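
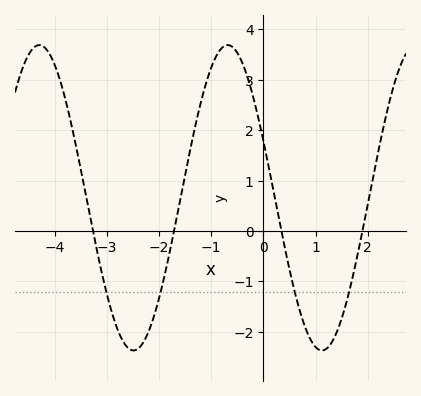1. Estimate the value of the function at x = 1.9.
0.009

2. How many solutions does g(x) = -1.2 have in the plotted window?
4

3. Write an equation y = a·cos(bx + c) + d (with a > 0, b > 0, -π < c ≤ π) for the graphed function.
y = 3.03cos(1.74x + 1.19) + 0.66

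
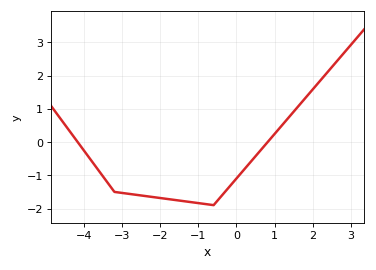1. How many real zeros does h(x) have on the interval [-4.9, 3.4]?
2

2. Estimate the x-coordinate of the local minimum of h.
-0.6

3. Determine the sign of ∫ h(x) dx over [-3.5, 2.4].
negative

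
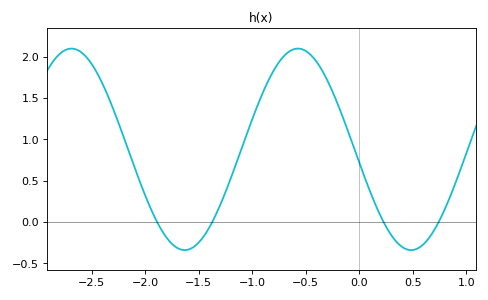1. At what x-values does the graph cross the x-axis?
-1.9, -1.4, 0.2, 0.7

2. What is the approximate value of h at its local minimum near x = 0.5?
-0.35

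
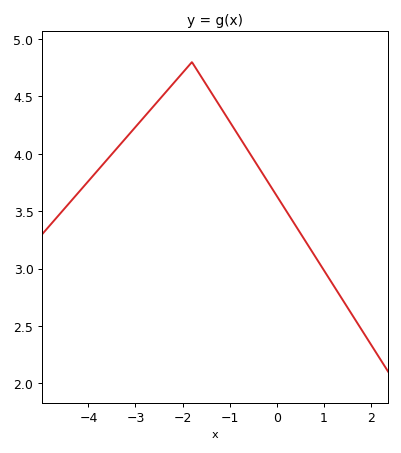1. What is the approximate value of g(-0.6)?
4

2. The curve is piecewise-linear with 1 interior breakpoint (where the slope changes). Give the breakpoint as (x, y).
(-1.8, 4.8)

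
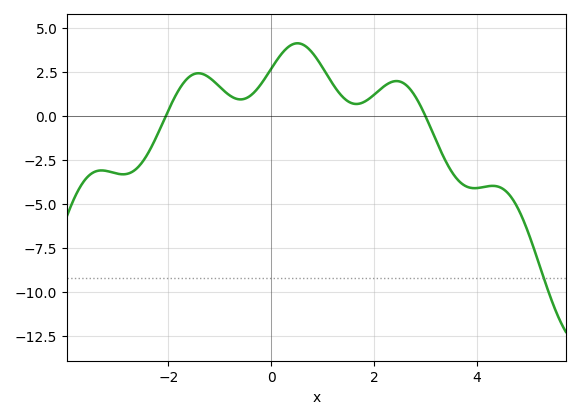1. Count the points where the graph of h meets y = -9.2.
1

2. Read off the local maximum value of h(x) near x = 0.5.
4.14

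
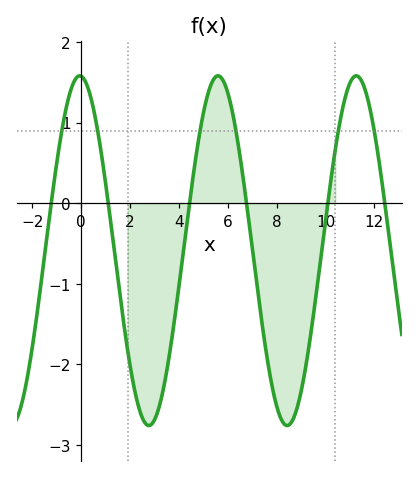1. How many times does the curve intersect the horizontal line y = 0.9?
6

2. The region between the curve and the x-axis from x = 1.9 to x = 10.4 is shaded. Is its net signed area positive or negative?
negative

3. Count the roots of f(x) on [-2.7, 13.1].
6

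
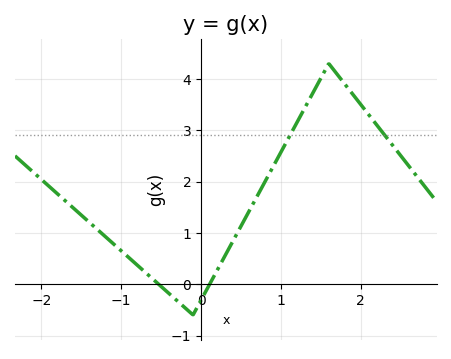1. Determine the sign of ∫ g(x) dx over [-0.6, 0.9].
positive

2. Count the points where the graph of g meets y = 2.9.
2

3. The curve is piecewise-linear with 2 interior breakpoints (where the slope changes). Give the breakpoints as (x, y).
(-0.1, -0.6); (1.6, 4.3)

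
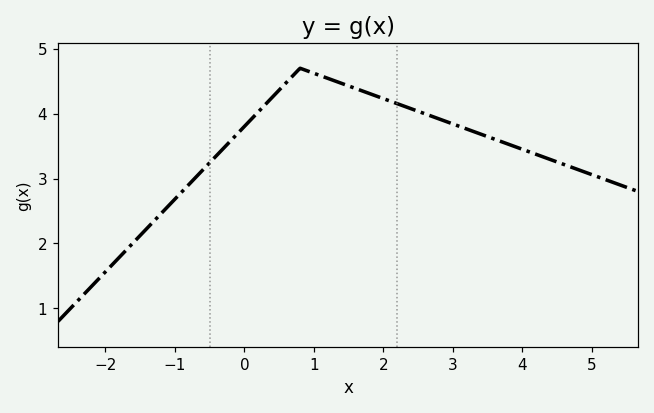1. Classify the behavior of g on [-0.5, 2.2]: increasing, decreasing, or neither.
neither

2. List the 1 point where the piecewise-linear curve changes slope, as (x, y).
(0.8, 4.7)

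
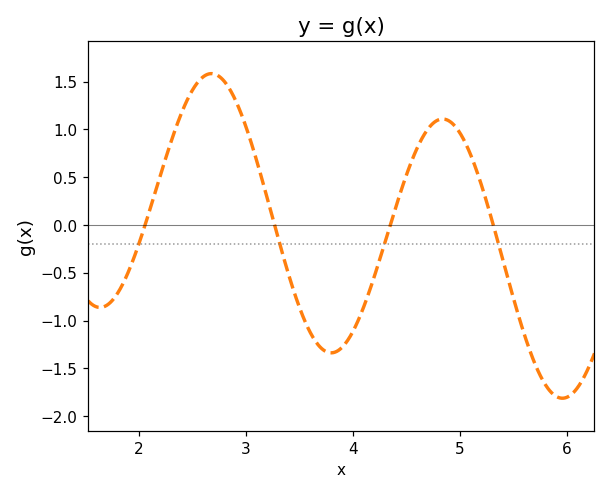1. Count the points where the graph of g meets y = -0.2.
4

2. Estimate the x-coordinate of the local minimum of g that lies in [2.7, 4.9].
3.8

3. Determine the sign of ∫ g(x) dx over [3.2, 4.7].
negative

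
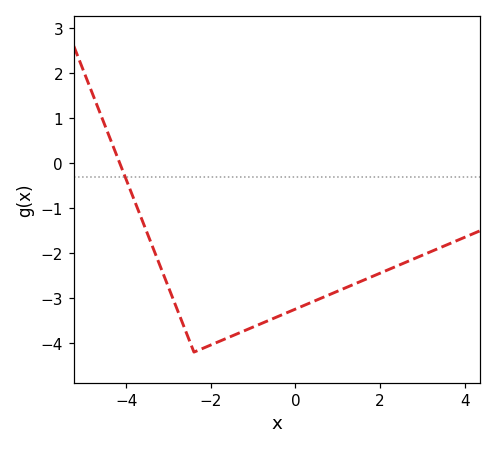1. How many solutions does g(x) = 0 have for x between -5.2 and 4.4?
1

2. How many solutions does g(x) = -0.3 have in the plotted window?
1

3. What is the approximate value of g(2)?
-2.45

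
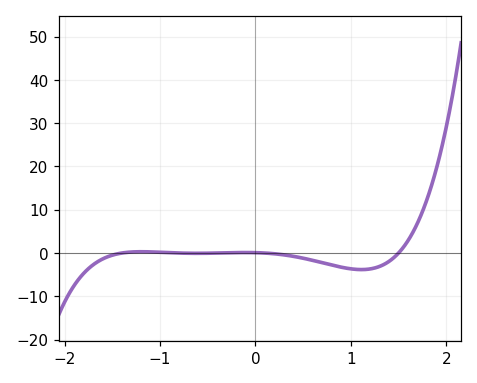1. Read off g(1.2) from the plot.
-4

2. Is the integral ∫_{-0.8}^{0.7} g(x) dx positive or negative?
negative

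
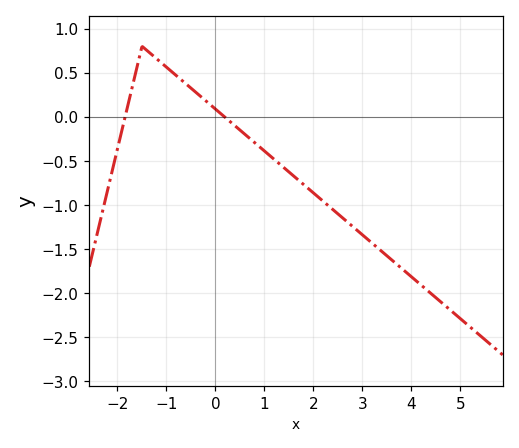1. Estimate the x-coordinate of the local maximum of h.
-1.4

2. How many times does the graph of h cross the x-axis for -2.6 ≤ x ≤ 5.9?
2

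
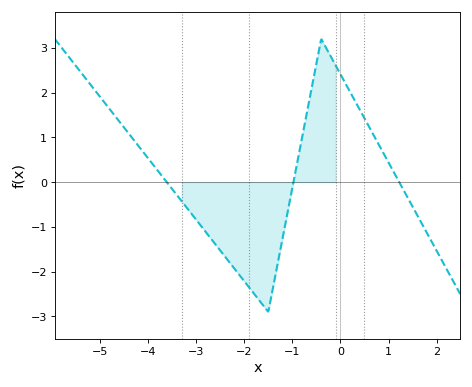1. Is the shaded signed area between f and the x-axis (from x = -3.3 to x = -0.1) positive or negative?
negative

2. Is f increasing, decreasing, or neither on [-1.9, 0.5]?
neither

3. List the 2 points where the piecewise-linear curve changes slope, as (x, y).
(-1.5, -2.9); (-0.4, 3.2)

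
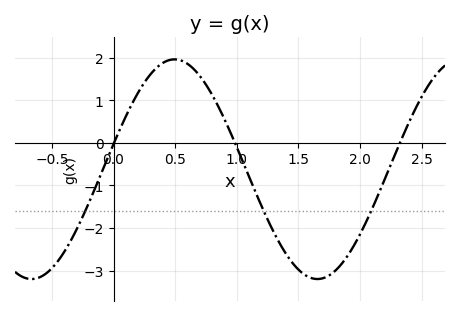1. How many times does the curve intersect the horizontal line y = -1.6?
3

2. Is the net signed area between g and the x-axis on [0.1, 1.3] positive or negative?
positive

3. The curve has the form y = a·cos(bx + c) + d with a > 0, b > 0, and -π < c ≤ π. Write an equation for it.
y = 2.58cos(2.71x - 1.34) - 0.62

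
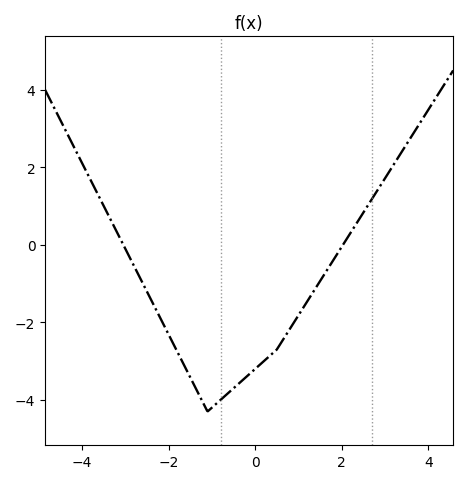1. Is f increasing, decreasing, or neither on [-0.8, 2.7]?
increasing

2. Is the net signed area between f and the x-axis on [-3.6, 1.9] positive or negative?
negative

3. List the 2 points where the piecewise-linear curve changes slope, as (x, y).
(-1.1, -4.3); (0.5, -2.7)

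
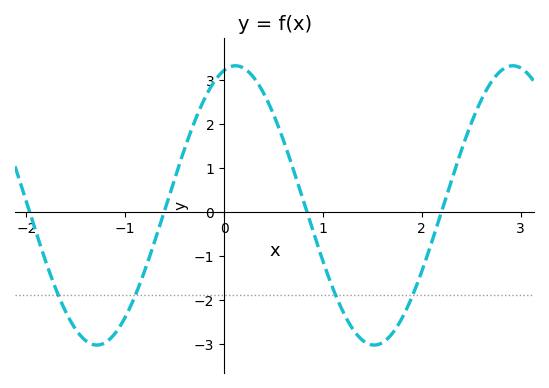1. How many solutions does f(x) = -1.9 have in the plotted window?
4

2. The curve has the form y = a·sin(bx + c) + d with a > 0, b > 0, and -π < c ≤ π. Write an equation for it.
y = 3.18sin(2.24x + 1.31) + 0.15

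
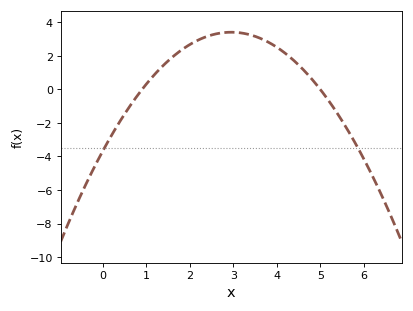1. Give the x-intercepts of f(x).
0.8, 5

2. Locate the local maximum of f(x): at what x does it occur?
3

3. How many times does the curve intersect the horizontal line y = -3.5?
2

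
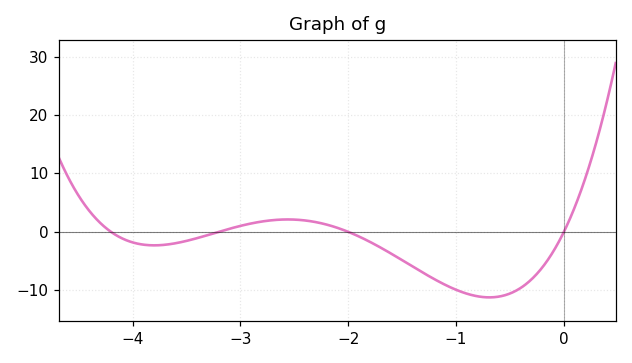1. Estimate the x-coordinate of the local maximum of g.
-2.6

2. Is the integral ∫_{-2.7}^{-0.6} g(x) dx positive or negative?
negative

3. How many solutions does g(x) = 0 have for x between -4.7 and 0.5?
4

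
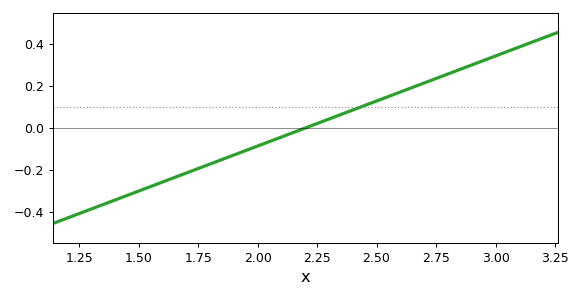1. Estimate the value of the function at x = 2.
-0.08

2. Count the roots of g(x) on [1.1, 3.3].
1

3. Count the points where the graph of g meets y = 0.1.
1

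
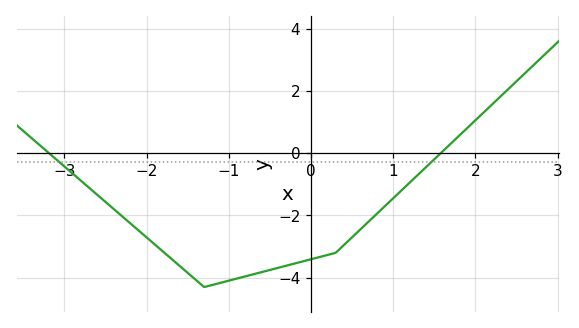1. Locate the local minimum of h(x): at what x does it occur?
-1.3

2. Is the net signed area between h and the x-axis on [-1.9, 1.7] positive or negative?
negative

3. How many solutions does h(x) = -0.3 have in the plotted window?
2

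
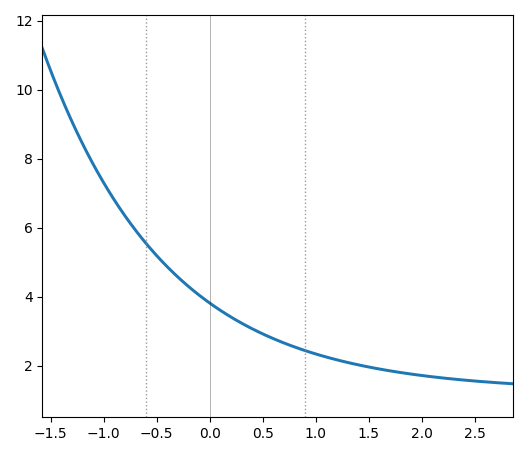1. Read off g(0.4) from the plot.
3.07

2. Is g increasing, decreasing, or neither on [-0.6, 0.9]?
decreasing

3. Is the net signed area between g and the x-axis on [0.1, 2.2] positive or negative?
positive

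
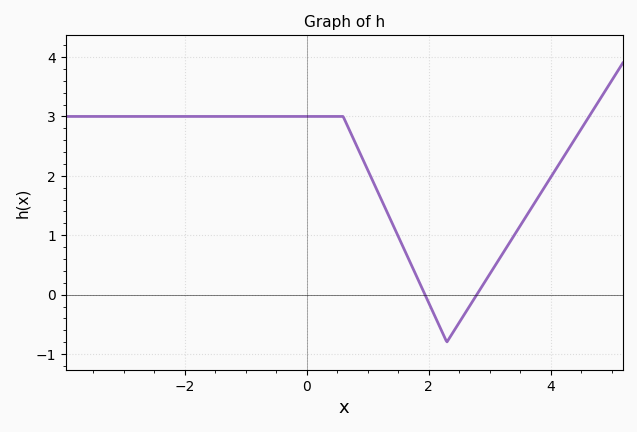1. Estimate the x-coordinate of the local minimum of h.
2.2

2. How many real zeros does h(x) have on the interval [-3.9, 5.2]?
2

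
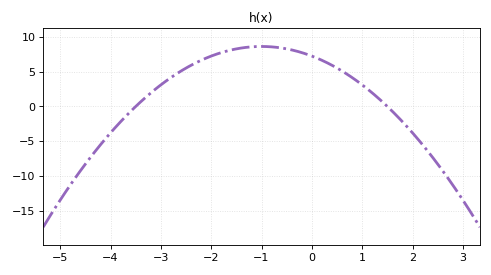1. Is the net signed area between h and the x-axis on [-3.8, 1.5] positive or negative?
positive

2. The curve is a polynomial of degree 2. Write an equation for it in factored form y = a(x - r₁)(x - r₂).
y = -1.38(x + 3.5)(x - 1.5)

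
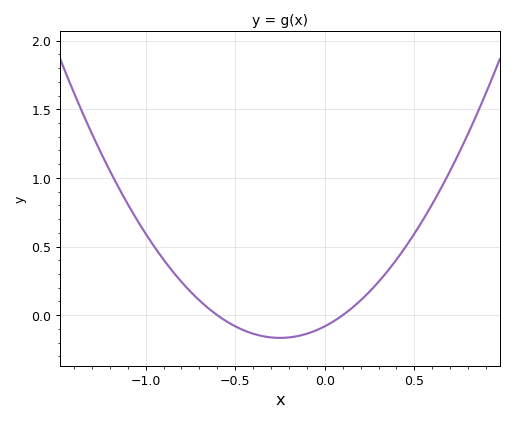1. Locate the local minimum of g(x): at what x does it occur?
-0.25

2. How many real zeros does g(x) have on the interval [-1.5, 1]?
2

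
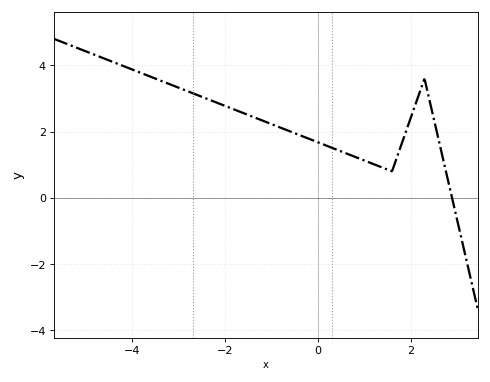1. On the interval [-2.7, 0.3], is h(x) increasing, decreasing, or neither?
decreasing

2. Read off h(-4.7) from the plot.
4.25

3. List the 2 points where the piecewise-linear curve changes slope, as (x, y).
(1.6, 0.8); (2.3, 3.6)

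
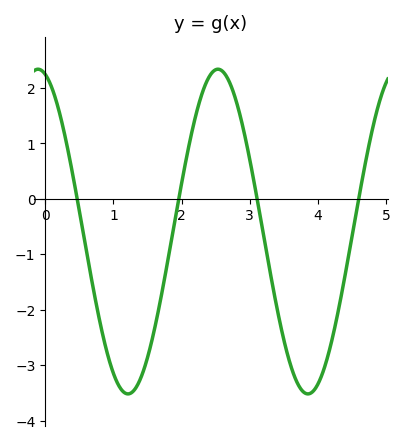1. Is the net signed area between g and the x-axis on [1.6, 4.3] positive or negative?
negative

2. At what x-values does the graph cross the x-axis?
0.5, 2, 3.1, 4.6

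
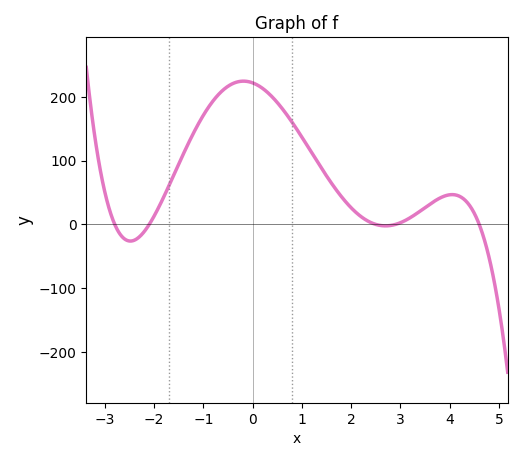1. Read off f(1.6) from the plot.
64.6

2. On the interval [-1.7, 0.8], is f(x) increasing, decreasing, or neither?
neither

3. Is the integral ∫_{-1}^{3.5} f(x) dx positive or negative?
positive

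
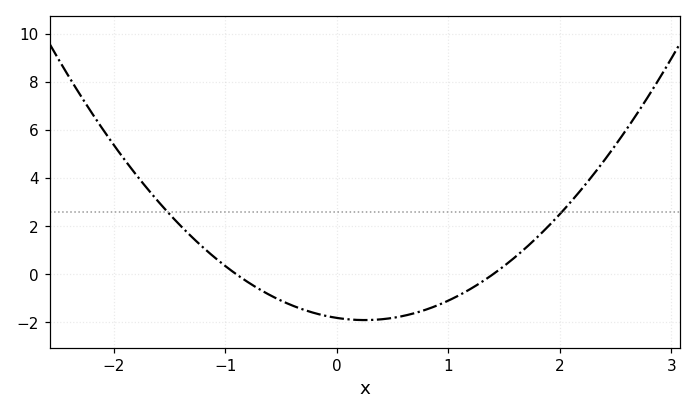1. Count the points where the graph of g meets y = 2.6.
2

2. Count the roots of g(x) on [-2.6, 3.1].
2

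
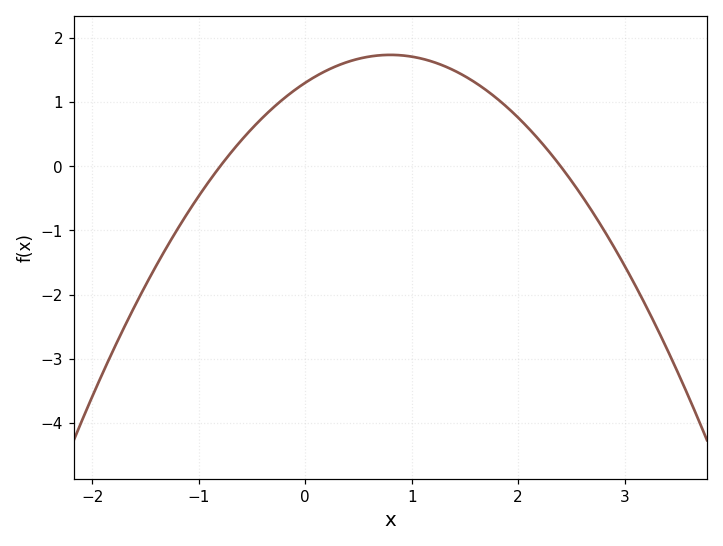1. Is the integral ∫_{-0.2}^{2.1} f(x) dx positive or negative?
positive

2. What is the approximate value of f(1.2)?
1.6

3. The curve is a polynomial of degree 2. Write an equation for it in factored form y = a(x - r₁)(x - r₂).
y = -0.68(x + 0.8)(x - 2.4)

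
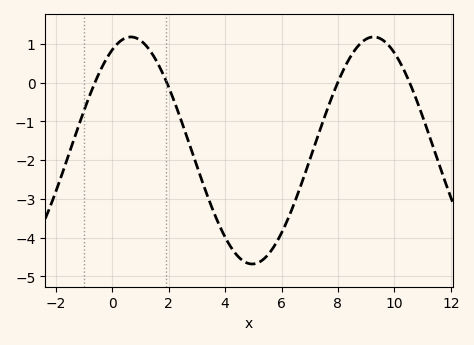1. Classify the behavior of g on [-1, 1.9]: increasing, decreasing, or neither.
neither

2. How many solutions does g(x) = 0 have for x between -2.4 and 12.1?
4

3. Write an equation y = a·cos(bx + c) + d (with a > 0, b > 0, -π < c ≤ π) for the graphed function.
y = 2.93cos(0.73x - 0.48) - 1.75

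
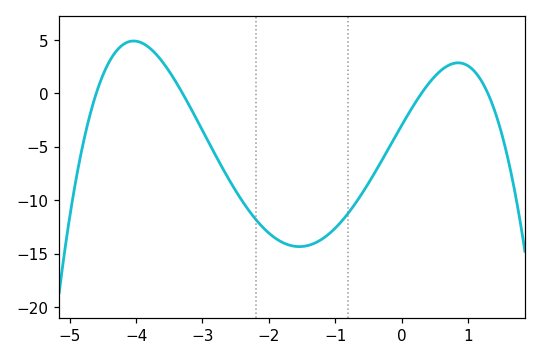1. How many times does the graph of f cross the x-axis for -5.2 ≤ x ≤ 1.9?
4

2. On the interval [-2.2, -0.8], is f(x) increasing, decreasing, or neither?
neither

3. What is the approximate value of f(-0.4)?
-7.5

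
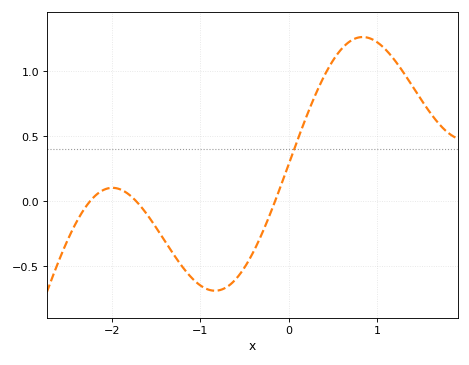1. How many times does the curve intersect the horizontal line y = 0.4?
1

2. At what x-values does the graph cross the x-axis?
-2.25, -1.73, -0.155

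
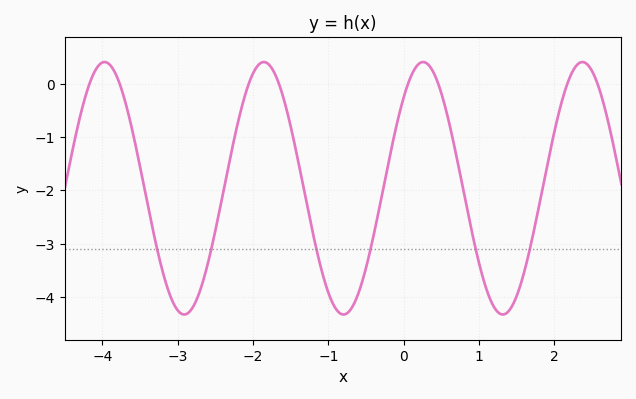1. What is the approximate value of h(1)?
-3.35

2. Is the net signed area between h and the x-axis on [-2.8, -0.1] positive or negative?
negative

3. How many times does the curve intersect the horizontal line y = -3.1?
6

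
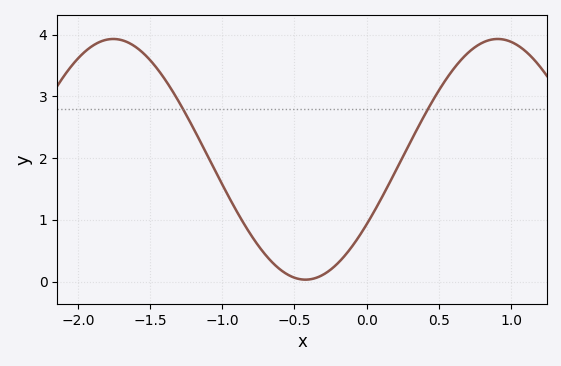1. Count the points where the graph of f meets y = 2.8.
2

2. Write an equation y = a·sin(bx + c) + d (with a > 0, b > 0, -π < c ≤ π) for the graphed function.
y = 1.95sin(2.4x - 0.57) + 1.98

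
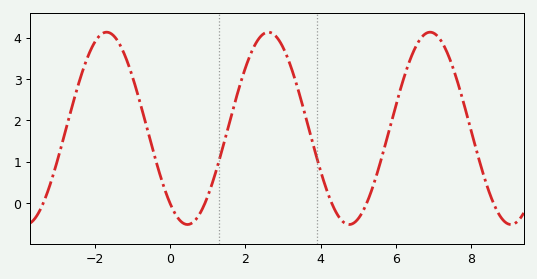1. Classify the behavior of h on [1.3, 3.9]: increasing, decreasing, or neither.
neither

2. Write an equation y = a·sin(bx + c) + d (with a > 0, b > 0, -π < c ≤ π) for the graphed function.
y = 2.32sin(1.46x - 2.24) + 1.81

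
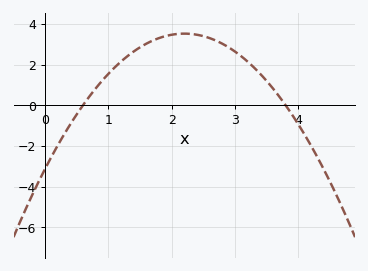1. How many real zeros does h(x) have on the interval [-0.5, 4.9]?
2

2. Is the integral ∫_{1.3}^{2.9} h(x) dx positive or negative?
positive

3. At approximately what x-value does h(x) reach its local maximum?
2.2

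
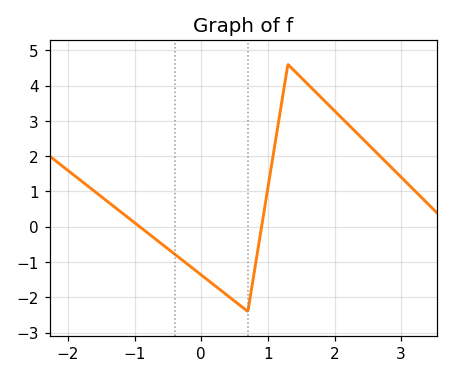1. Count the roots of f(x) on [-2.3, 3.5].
2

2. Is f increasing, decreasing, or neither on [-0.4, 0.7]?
decreasing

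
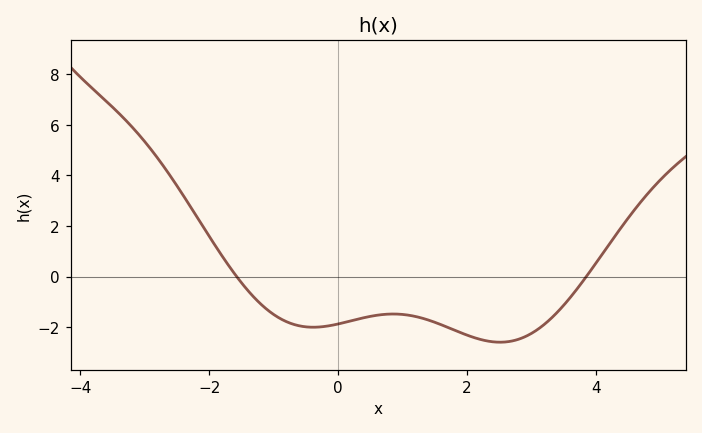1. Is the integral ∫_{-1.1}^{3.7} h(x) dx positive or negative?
negative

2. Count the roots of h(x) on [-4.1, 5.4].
2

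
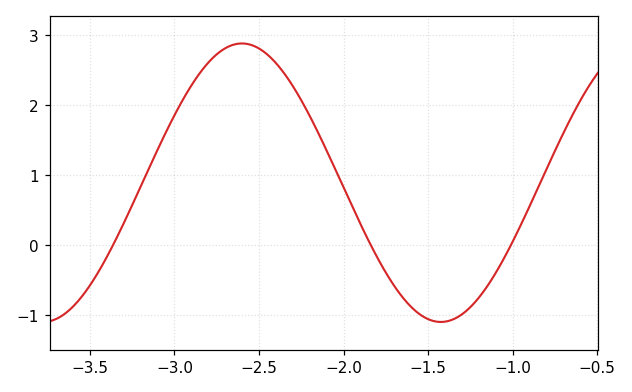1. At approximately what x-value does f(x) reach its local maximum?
-2.6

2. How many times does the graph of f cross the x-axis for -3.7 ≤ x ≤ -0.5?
3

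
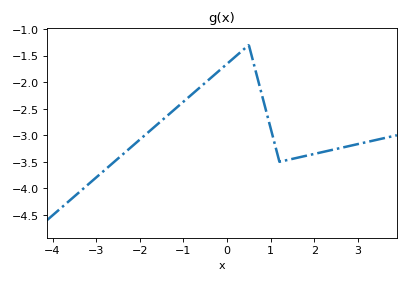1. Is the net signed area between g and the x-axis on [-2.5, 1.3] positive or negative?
negative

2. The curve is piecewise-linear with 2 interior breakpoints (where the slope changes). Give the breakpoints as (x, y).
(0.5, -1.3); (1.2, -3.5)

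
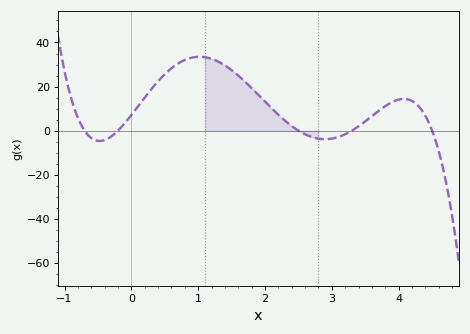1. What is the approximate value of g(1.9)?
16.2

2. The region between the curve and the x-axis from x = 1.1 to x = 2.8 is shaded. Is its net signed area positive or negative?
positive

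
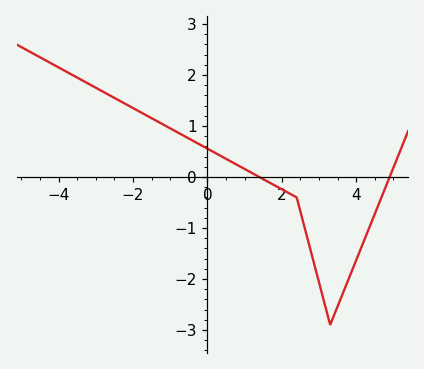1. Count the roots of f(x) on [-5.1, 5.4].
2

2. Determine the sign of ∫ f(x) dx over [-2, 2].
positive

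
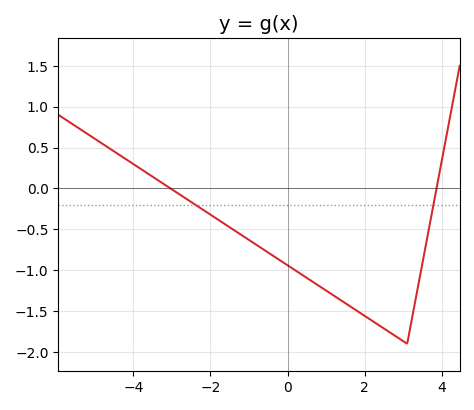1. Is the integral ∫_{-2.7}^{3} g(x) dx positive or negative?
negative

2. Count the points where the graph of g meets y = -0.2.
2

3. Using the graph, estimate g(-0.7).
-0.723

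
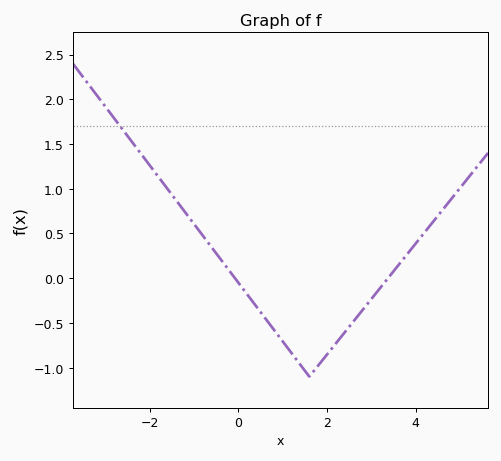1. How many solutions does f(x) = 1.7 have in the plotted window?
1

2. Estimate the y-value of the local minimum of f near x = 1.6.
-1.1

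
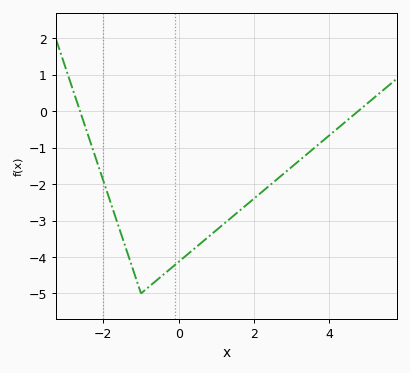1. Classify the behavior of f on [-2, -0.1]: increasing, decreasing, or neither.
neither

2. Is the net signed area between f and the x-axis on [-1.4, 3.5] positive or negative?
negative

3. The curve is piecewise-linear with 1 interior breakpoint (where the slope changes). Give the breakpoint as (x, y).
(-1, -5)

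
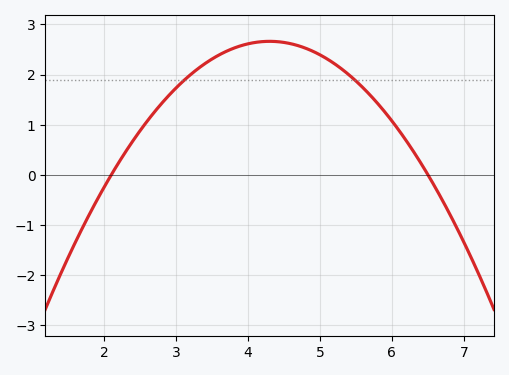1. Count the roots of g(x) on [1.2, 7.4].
2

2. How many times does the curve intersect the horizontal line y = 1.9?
2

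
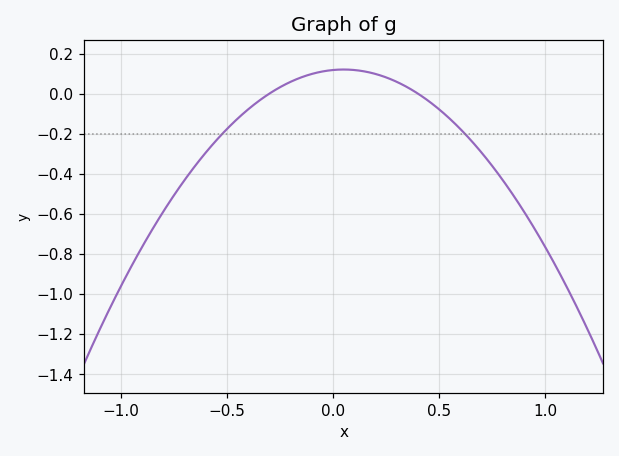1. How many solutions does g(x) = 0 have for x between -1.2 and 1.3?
2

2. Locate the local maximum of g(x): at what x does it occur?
0.05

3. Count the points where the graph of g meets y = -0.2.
2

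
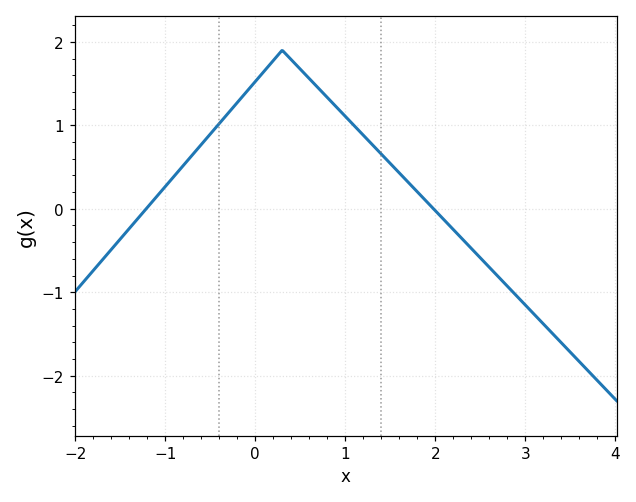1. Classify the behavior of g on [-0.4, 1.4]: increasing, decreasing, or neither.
neither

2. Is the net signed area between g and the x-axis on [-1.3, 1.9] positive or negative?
positive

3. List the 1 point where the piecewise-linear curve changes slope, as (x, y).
(0.3, 1.9)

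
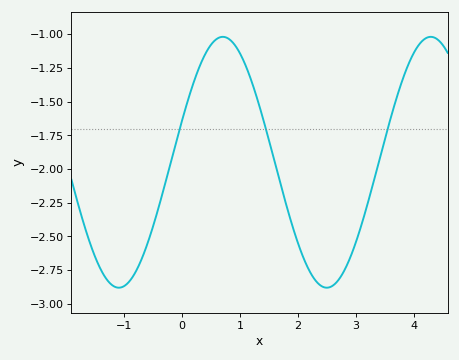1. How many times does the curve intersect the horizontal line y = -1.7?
3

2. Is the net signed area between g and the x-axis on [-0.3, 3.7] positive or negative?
negative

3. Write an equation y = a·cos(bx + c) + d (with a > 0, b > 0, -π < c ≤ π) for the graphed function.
y = 0.93cos(1.75x - 1.23) - 1.95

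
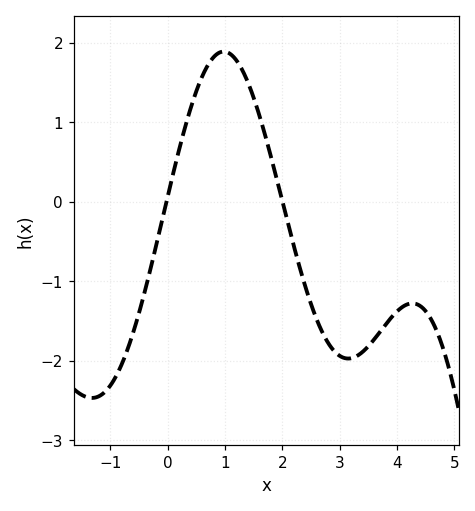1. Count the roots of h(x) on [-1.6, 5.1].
2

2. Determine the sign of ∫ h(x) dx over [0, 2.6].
positive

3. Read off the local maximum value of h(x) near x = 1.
1.9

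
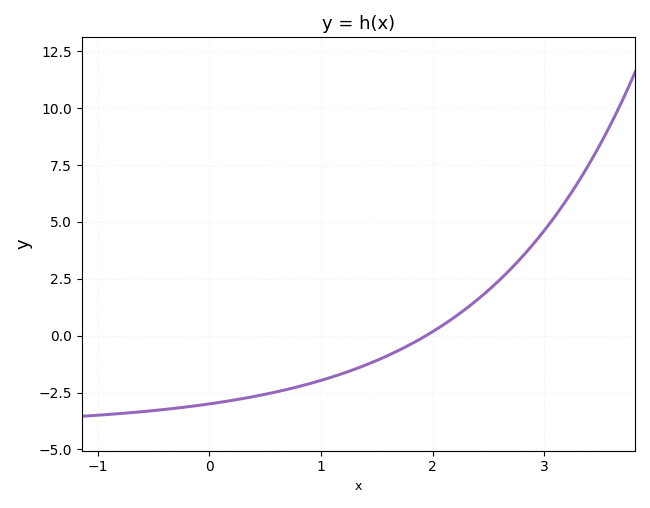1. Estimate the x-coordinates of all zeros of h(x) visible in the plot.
1.9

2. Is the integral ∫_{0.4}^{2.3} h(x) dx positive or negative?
negative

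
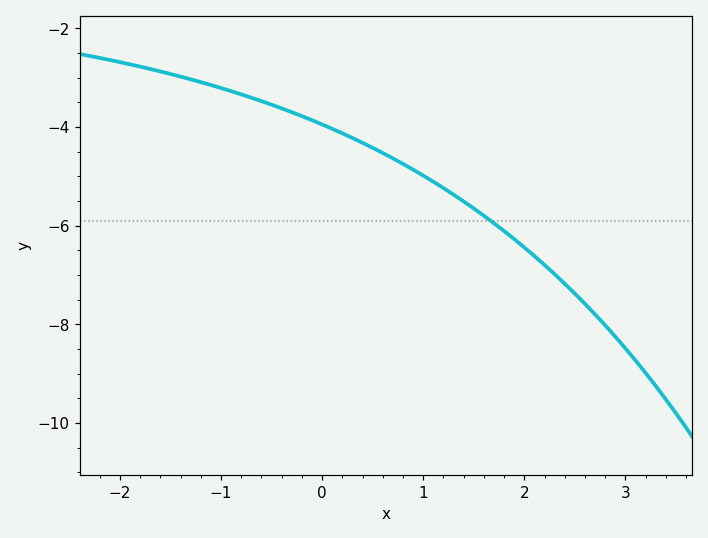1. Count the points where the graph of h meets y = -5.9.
1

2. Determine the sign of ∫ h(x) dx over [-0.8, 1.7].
negative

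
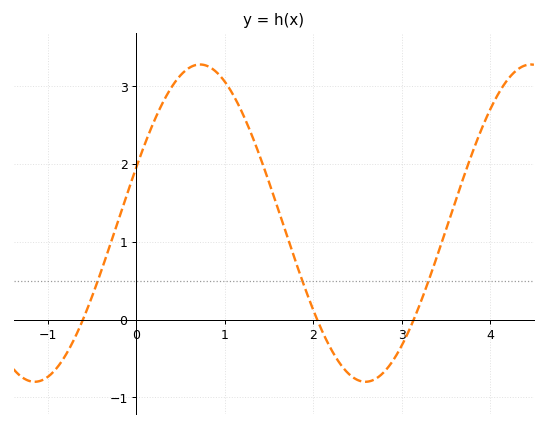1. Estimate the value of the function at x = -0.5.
0.3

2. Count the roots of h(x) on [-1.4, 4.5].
3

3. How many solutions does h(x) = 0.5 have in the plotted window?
3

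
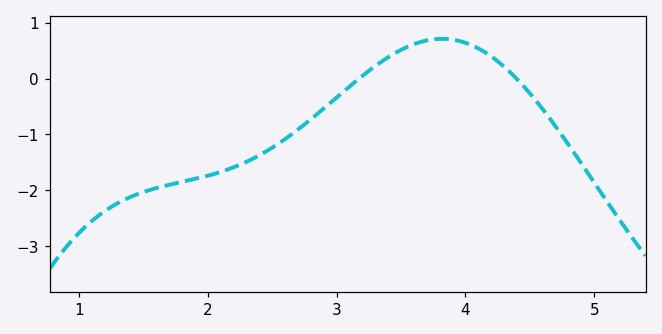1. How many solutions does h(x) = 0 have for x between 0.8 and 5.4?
2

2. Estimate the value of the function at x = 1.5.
-2.03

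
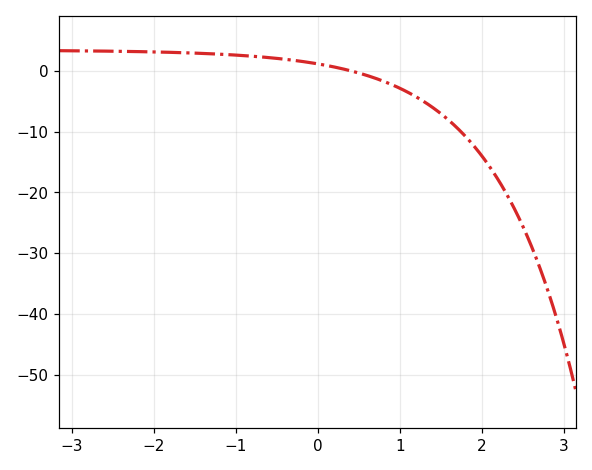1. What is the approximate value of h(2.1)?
-16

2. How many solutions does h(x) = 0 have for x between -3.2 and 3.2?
1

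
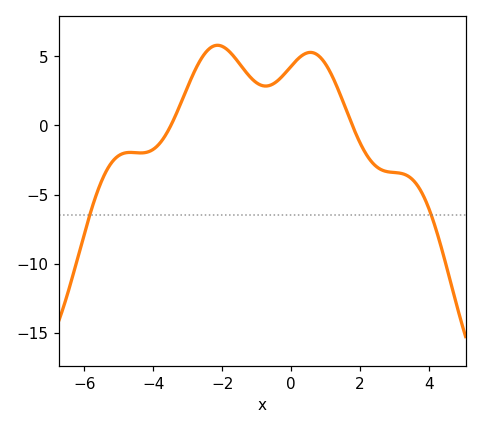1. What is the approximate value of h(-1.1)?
3.5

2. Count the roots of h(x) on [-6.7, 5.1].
2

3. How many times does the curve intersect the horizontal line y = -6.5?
2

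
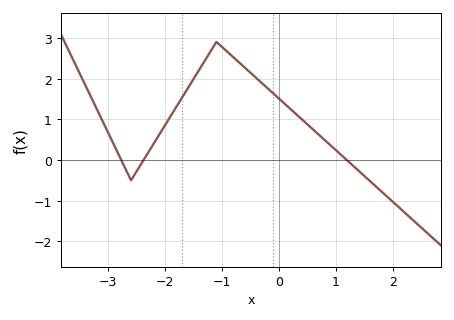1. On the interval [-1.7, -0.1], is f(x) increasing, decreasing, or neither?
neither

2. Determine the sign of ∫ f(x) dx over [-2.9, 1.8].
positive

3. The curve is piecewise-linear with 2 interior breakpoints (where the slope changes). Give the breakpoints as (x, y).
(-2.6, -0.5); (-1.1, 2.9)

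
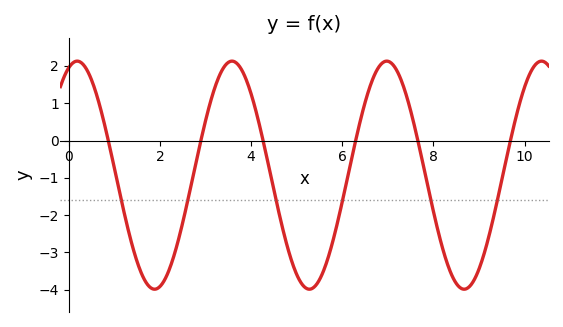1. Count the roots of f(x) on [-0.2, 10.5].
6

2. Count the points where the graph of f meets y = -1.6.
6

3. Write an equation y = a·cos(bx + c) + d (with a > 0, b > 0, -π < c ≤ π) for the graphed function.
y = 3.06cos(1.85x - 0.342) - 0.93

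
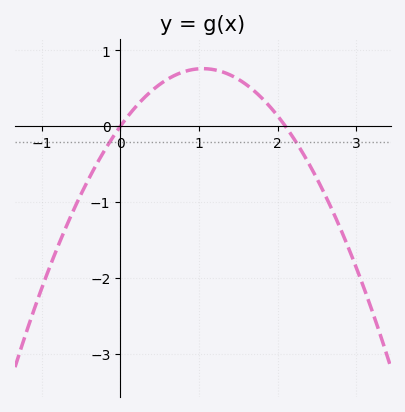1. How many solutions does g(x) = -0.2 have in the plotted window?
2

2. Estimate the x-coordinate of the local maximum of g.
1.1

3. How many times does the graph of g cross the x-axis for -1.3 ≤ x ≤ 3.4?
2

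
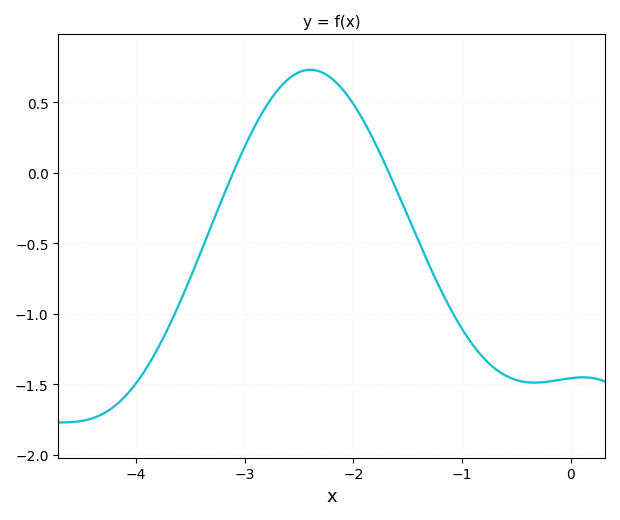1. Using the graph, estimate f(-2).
0.5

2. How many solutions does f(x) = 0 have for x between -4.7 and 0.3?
2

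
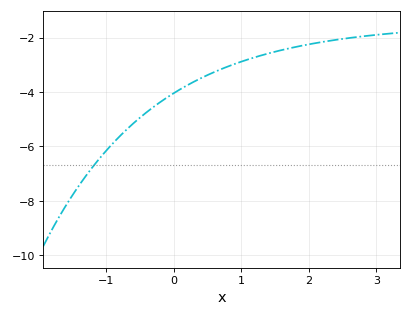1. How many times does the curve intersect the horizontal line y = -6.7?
1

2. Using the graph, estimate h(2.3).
-2.12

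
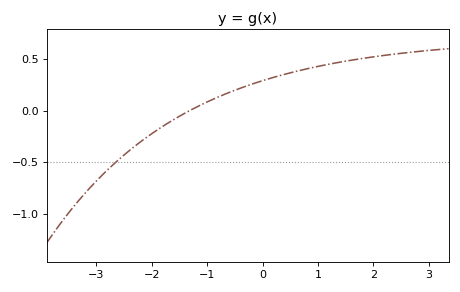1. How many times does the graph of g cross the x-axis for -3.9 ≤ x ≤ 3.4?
1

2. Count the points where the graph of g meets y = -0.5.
1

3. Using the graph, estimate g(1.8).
0.506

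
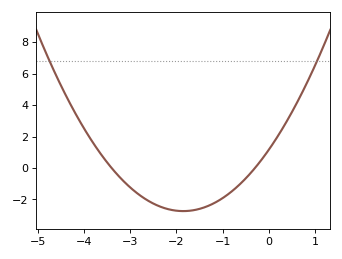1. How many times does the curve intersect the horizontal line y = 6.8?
2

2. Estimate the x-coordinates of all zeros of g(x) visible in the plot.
-3.4, -0.3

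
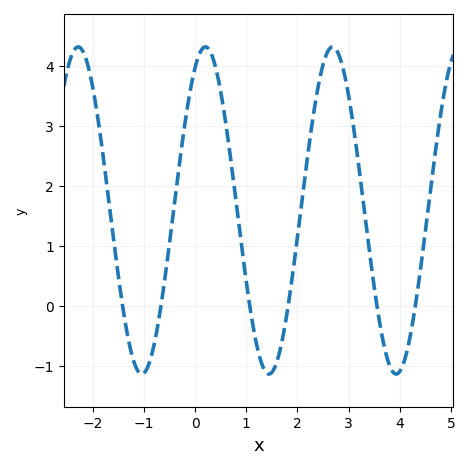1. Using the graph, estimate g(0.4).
3.97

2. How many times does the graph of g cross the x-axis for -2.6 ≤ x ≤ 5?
6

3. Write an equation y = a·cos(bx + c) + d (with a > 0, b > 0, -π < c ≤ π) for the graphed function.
y = 2.72cos(2.53x - 0.51) + 1.59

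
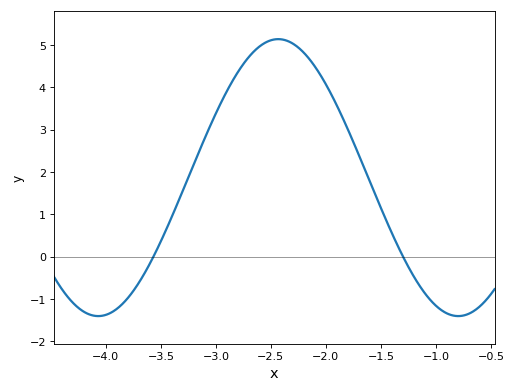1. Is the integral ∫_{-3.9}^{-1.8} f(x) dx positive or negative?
positive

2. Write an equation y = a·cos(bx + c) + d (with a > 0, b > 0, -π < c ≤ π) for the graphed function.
y = 3.27cos(1.9x - 1.6) + 1.87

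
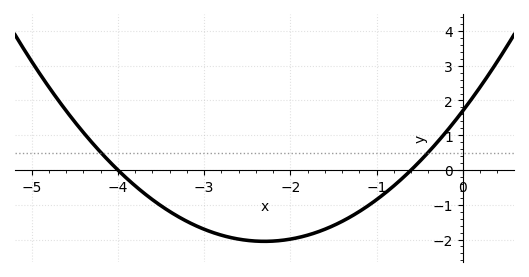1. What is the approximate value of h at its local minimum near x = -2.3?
-2.05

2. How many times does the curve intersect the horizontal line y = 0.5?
2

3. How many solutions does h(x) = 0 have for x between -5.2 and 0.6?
2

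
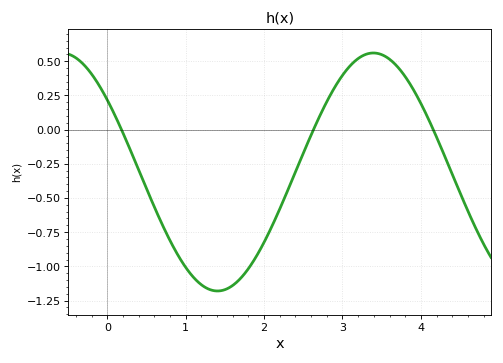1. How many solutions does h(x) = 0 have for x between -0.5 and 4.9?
3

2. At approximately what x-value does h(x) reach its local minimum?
1.41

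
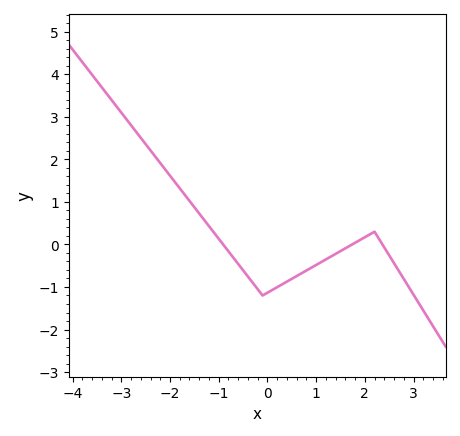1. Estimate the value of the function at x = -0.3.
-0.9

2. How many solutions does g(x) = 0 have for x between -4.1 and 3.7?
3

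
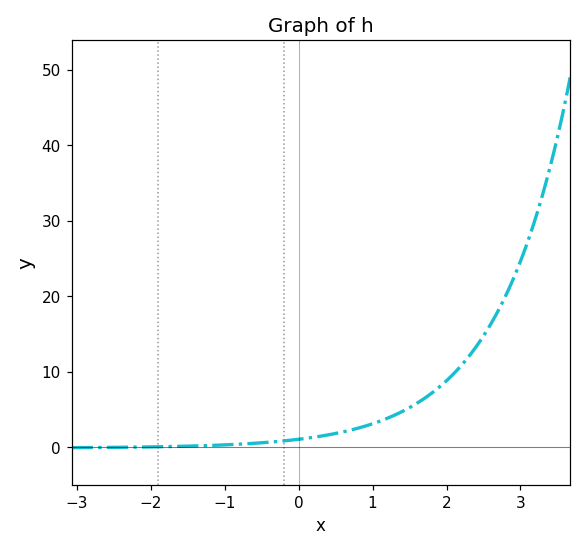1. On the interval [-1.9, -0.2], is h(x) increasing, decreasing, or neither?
increasing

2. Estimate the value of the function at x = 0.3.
1.49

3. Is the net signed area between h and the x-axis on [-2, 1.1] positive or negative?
positive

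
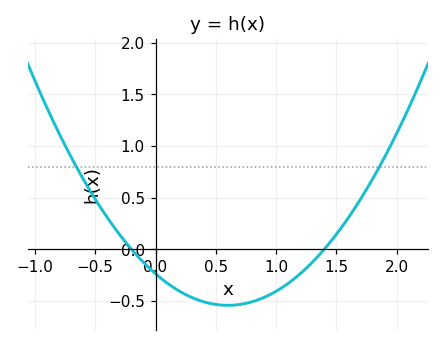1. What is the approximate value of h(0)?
-0.238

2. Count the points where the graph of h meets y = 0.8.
2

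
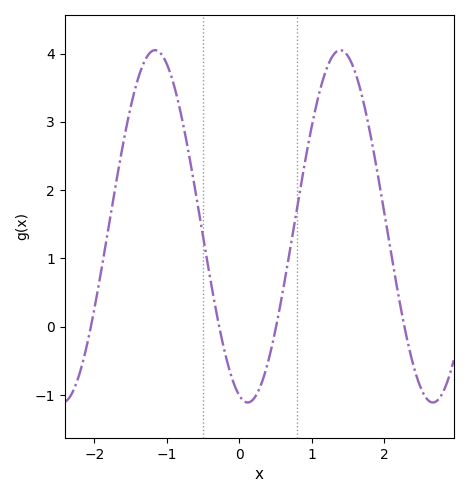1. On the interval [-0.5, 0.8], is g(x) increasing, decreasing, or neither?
neither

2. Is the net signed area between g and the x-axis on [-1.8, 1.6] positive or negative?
positive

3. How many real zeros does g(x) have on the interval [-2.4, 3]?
4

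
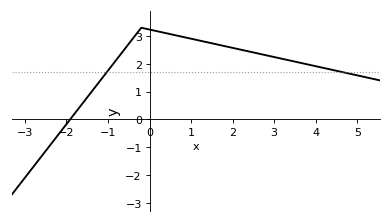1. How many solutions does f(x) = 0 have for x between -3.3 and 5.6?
1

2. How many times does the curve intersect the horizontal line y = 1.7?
2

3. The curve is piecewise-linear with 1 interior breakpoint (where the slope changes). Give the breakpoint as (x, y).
(-0.2, 3.3)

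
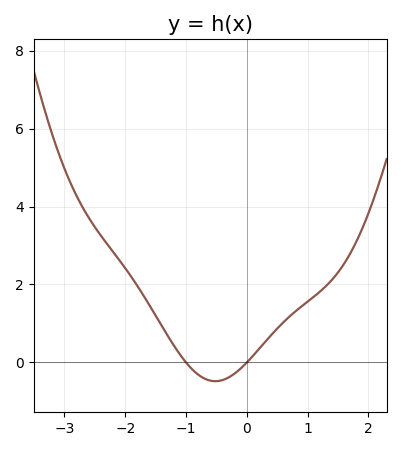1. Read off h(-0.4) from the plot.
-0.4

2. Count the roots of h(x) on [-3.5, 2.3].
2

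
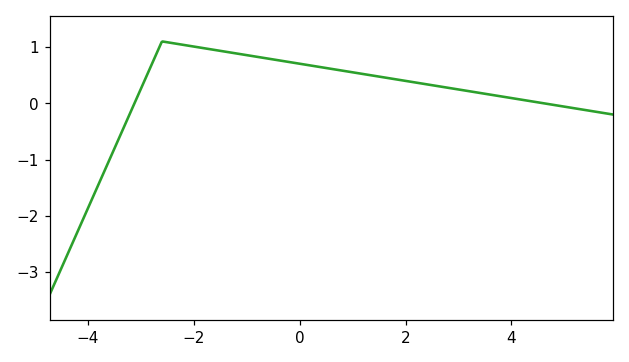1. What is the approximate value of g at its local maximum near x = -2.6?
1.1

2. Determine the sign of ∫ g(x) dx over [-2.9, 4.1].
positive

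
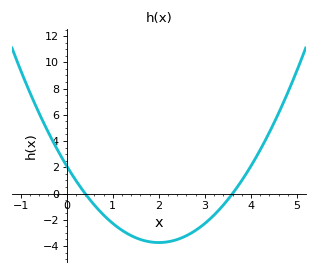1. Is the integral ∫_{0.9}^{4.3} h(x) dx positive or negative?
negative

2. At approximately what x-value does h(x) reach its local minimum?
2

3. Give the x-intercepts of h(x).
0.4, 3.6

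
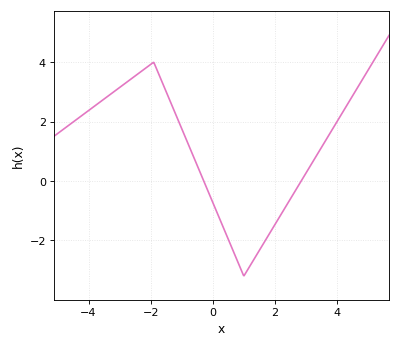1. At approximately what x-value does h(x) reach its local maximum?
-1.9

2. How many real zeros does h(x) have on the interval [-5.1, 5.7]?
2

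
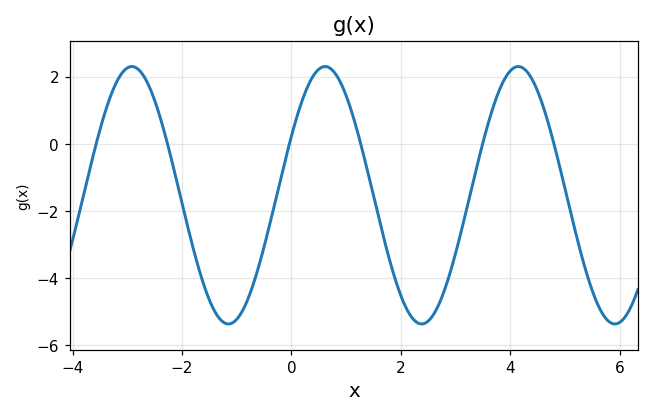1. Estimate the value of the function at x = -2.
-1.76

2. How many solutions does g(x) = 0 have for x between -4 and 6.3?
6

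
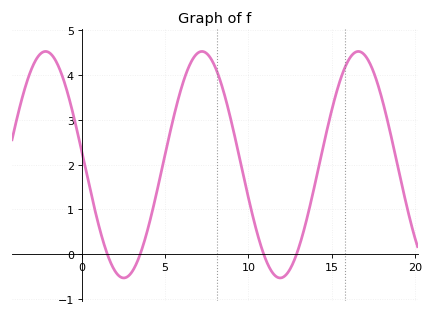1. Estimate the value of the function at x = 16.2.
4.4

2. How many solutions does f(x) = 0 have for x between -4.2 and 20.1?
4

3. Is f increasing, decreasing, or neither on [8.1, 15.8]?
neither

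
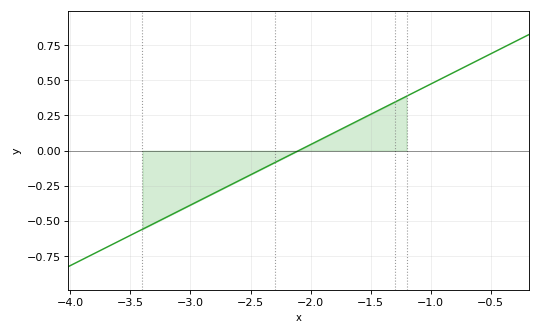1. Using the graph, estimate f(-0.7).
0.602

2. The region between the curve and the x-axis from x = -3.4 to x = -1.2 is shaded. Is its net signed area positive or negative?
negative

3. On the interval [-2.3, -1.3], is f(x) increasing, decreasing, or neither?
increasing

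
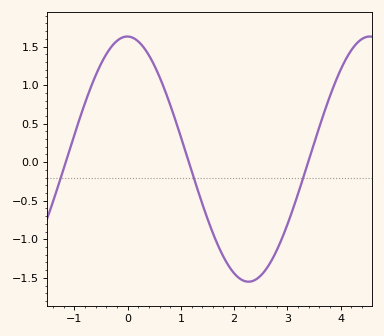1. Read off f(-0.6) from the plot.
1.15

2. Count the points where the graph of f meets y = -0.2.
3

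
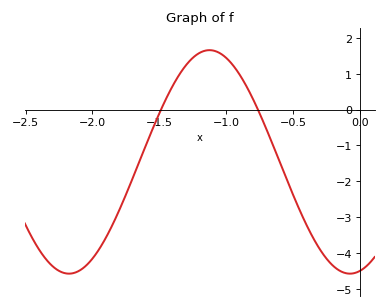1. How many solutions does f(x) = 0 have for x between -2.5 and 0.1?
2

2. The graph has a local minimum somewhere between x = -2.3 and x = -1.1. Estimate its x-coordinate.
-2.15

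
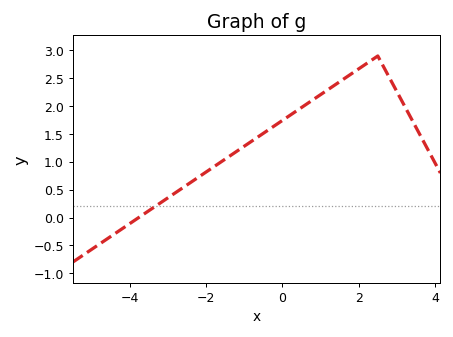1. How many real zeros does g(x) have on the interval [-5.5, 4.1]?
1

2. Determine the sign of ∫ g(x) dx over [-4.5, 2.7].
positive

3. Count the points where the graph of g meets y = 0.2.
1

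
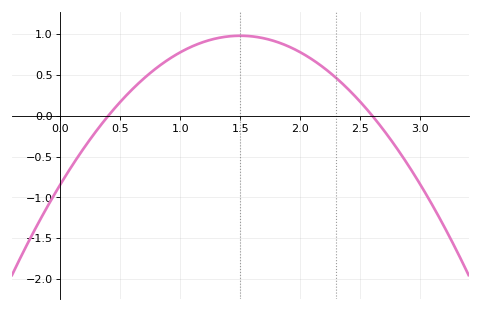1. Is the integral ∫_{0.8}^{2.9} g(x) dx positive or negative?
positive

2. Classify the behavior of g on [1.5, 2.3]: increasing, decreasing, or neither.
decreasing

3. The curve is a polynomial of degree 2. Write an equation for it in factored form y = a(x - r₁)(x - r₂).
y = -0.81(x - 0.4)(x - 2.6)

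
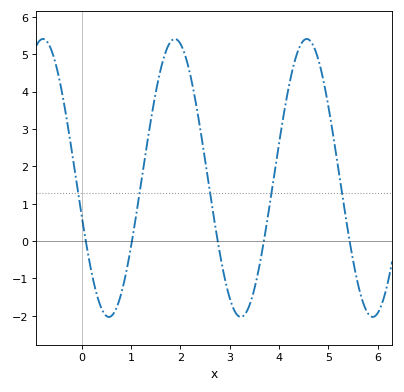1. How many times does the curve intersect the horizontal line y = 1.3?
5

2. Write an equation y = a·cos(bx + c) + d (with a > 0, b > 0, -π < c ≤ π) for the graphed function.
y = 3.72cos(2.35x + 1.84) + 1.69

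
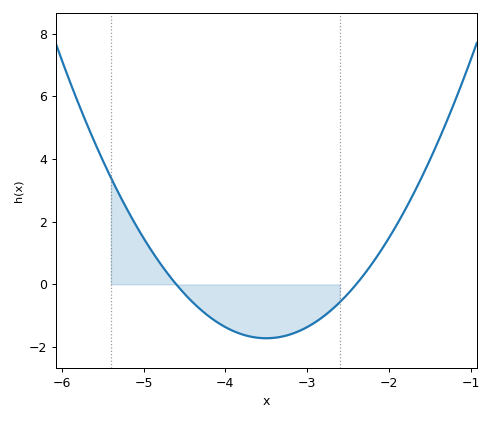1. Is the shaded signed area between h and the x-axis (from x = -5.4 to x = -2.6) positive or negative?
negative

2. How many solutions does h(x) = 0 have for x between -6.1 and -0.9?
2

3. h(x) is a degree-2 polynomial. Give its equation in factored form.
y = 1.42(x + 4.6)(x + 2.4)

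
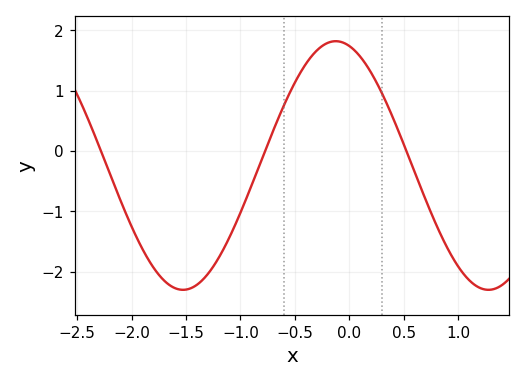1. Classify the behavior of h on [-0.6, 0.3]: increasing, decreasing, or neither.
neither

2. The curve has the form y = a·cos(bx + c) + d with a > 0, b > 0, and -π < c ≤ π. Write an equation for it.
y = 2.06cos(2.2x + 0.28) - 0.24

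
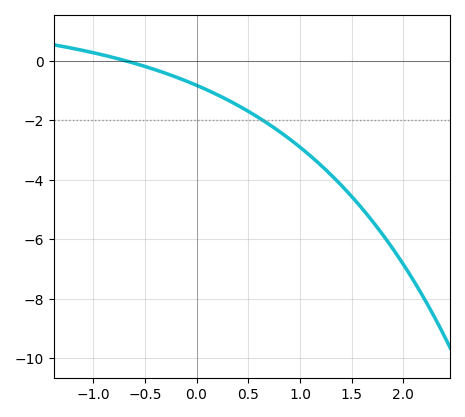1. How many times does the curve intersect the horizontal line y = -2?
1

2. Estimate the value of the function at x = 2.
-6.8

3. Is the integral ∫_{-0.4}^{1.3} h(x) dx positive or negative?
negative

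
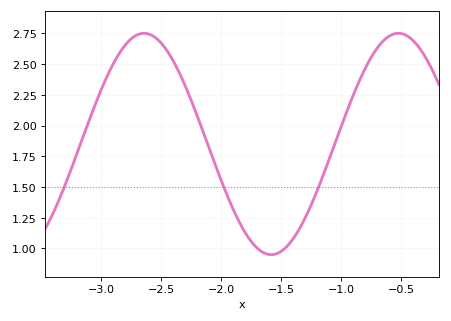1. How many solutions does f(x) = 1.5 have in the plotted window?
3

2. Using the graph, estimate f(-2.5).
2.65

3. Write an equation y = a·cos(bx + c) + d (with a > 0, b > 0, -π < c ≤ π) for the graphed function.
y = 0.9cos(3x + 1.6) + 1.85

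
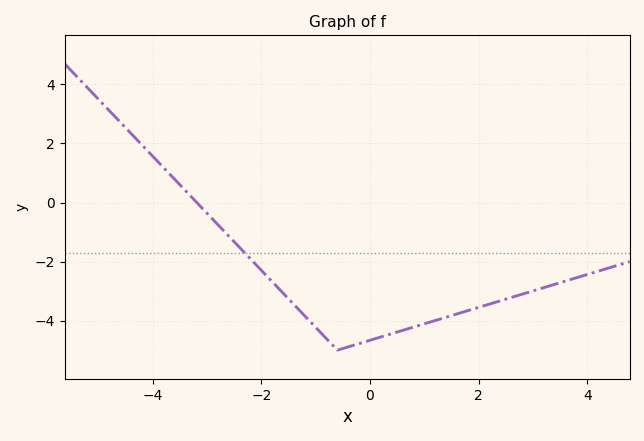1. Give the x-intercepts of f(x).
-3.19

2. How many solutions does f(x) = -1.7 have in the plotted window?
1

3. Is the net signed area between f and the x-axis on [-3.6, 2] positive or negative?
negative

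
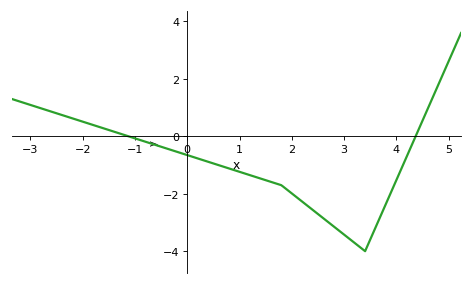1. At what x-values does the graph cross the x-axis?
-1.2, 4.4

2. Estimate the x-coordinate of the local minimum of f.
3.4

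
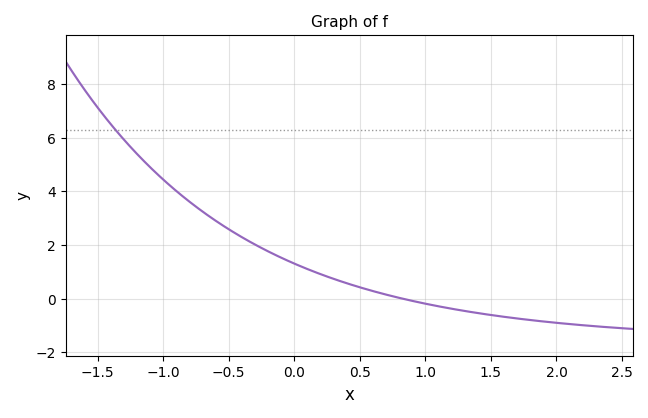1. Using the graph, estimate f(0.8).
0.032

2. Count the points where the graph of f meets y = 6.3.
1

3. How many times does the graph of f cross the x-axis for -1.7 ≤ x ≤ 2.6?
1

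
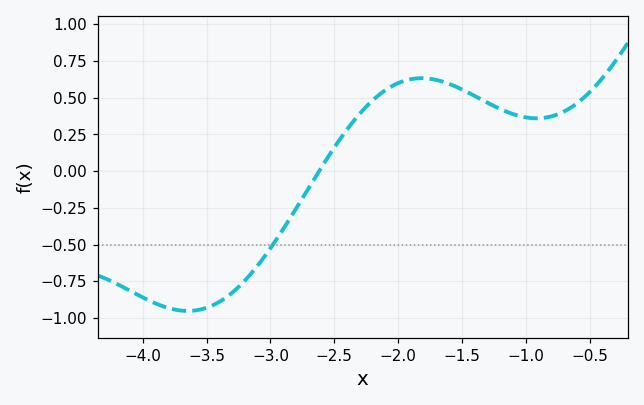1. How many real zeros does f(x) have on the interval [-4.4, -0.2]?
1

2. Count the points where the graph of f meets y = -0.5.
1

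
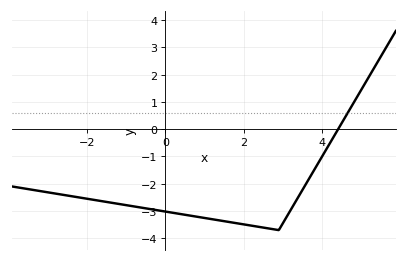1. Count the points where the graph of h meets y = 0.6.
1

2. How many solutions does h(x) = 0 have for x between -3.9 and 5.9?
1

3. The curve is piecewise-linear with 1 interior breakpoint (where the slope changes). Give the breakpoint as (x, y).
(2.9, -3.7)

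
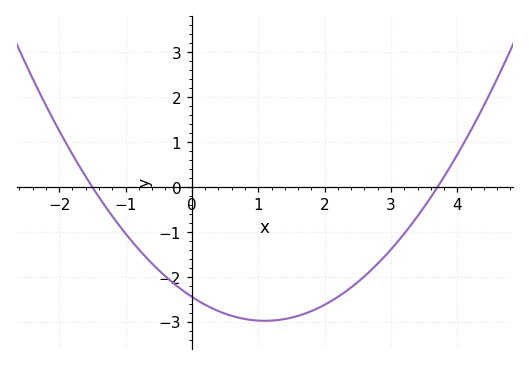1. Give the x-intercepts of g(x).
-1.5, 3.7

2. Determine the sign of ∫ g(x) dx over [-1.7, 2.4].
negative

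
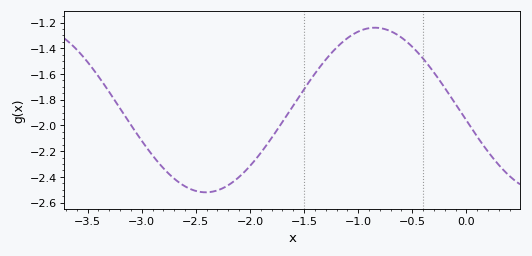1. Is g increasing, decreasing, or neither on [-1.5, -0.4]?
neither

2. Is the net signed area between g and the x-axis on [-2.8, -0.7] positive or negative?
negative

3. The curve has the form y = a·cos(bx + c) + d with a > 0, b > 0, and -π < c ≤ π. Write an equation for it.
y = 0.64cos(2.01x + 1.7) - 1.88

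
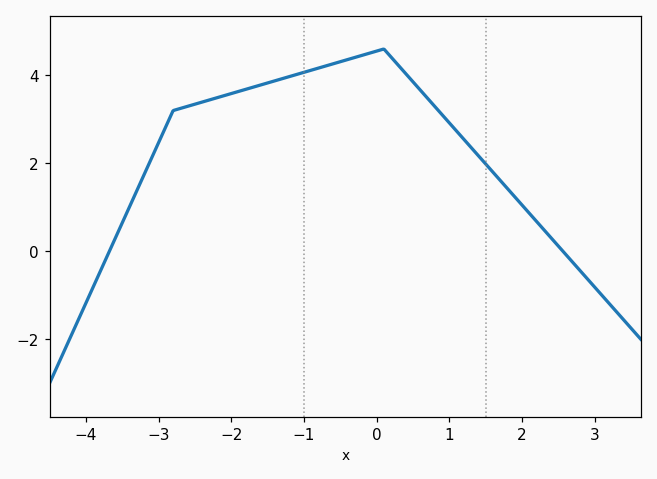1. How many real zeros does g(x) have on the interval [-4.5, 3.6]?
2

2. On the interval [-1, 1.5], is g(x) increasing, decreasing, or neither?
neither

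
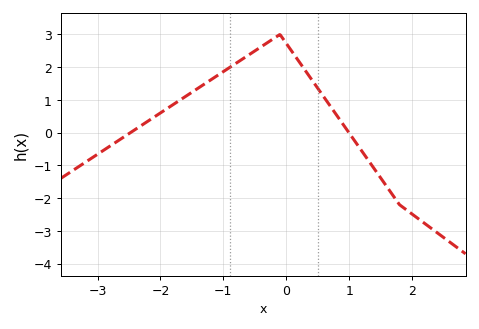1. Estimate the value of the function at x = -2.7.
-0.3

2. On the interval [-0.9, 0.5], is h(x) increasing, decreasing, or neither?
neither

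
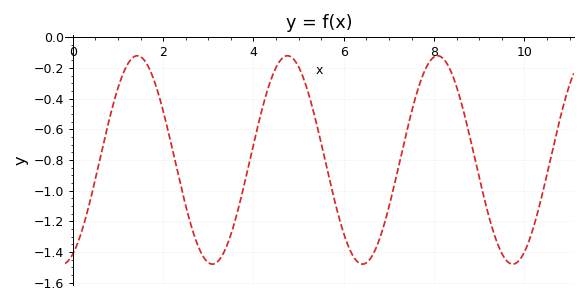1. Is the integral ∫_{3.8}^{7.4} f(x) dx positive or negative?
negative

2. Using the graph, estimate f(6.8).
-1.31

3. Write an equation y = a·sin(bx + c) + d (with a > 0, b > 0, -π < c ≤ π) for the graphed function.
y = 0.68sin(1.89x - 1.13) - 0.8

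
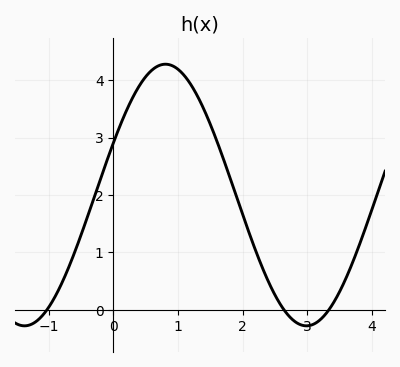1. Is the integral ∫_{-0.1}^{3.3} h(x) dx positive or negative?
positive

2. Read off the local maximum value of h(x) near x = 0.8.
4.28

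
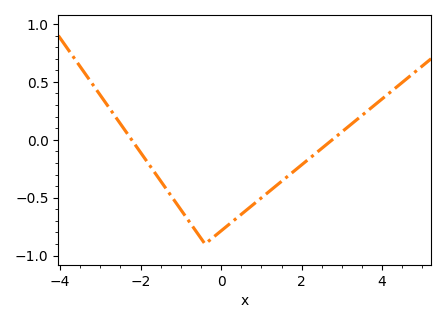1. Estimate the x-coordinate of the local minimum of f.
-0.4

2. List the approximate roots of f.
-2.2, 2.8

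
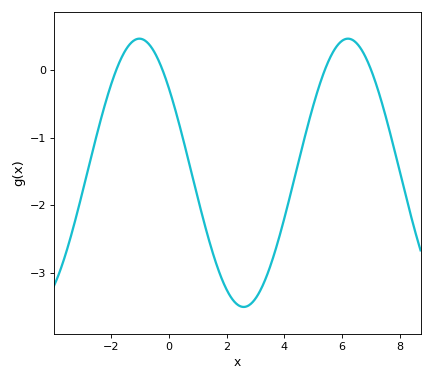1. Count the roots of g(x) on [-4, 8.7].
4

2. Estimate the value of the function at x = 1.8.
-3.1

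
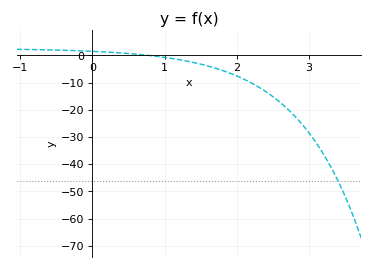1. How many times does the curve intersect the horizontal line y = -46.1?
1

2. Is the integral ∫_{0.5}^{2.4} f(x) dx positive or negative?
negative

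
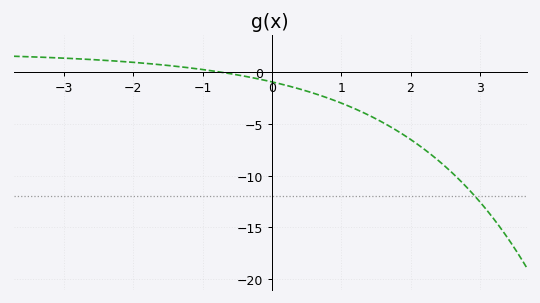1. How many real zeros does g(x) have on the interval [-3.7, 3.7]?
1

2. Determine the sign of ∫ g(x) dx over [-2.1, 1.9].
negative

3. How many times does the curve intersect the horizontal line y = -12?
1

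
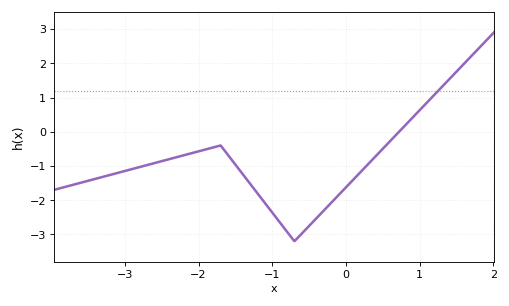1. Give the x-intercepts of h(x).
0.7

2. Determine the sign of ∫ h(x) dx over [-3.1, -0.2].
negative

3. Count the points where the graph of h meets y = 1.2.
1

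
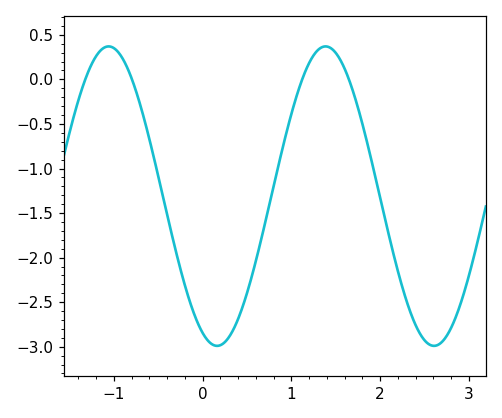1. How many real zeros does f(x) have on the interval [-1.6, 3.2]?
4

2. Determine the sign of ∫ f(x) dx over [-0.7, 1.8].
negative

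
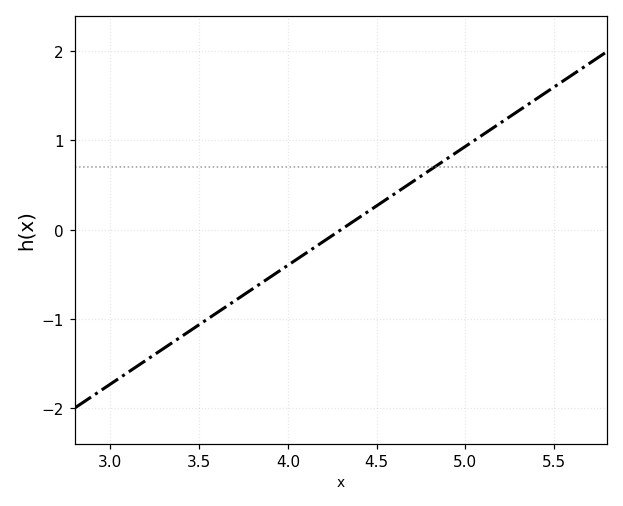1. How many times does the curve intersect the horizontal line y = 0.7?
1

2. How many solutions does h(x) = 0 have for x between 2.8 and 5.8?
1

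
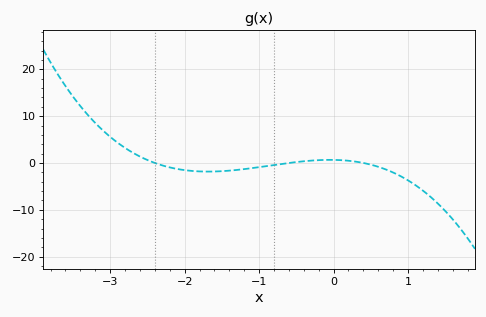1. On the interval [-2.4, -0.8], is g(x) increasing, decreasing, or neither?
neither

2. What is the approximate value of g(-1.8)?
-1.81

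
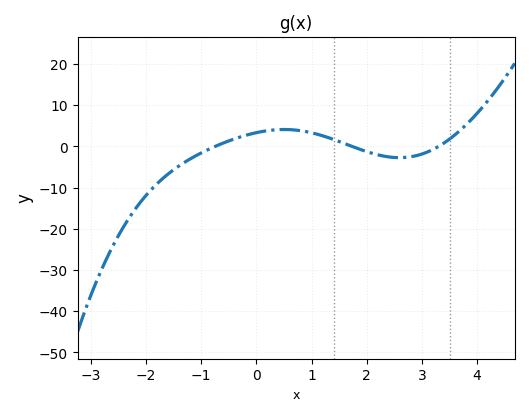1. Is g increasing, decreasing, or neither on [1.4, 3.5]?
neither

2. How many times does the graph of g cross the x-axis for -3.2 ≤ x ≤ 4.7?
3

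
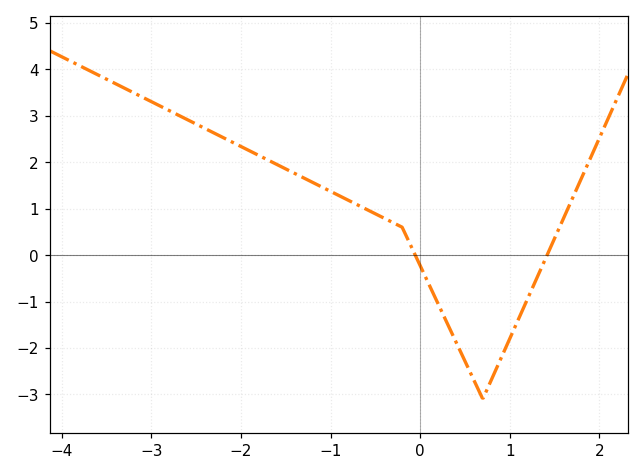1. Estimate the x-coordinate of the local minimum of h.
0.701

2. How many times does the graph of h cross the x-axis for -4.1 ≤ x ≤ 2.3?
2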